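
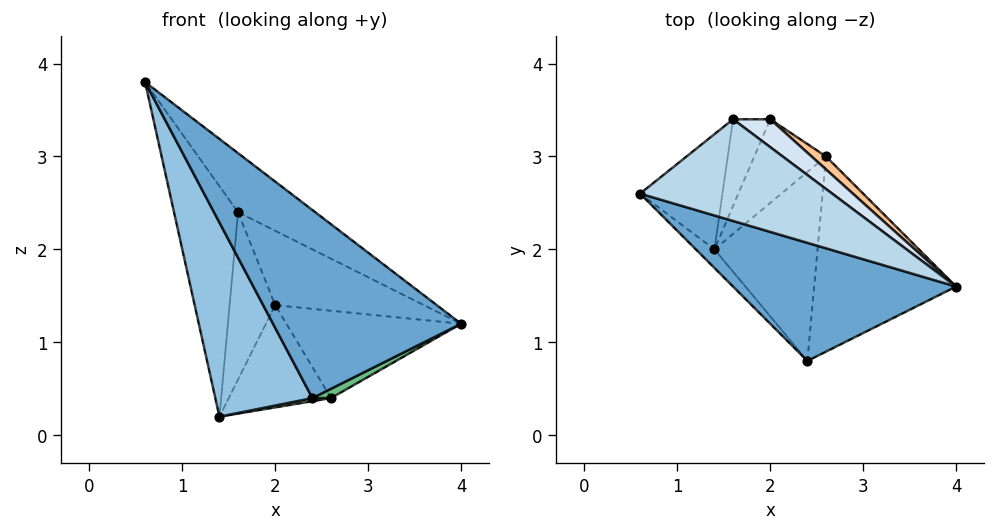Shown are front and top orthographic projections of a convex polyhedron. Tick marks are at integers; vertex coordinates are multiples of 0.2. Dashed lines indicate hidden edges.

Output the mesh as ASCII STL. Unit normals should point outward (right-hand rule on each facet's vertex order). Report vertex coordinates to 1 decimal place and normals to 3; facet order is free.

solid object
 facet normal 0.156 -0.837 0.525
  outer loop
   vertex 2.4 0.8 0.4
   vertex 4.0 1.6 1.2
   vertex 0.6 2.6 3.8
  endloop
 endfacet
 facet normal -0.762 -0.645 -0.062
  outer loop
   vertex 1.4 2.0 0.2
   vertex 2.4 0.8 0.4
   vertex 0.6 2.6 3.8
  endloop
 endfacet
 facet normal 0.629 0.390 0.672
  outer loop
   vertex 1.6 3.4 2.4
   vertex 0.6 2.6 3.8
   vertex 4.0 1.6 1.2
  endloop
 endfacet
 facet normal 0.660 0.704 0.264
  outer loop
   vertex 1.6 3.4 2.4
   vertex 4.0 1.6 1.2
   vertex 2.0 3.4 1.4
  endloop
 endfacet
 facet normal -0.802 0.535 -0.267
  outer loop
   vertex 1.6 3.4 2.4
   vertex 1.4 2.0 0.2
   vertex 0.6 2.6 3.8
  endloop
 endfacet
 facet normal -0.755 0.582 -0.302
  outer loop
   vertex 1.6 3.4 2.4
   vertex 2.0 3.4 1.4
   vertex 1.4 2.0 0.2
  endloop
 endfacet
 facet normal 0.671 0.733 0.109
  outer loop
   vertex 2.6 3.0 0.4
   vertex 2.0 3.4 1.4
   vertex 4.0 1.6 1.2
  endloop
 endfacet
 facet normal -0.475 0.681 -0.557
  outer loop
   vertex 2.6 3.0 0.4
   vertex 1.4 2.0 0.2
   vertex 2.0 3.4 1.4
  endloop
 endfacet
 facet normal 0.464 -0.042 -0.885
  outer loop
   vertex 2.6 3.0 0.4
   vertex 4.0 1.6 1.2
   vertex 2.4 0.8 0.4
  endloop
 endfacet
 facet normal 0.177 -0.016 -0.984
  outer loop
   vertex 2.6 3.0 0.4
   vertex 2.4 0.8 0.4
   vertex 1.4 2.0 0.2
  endloop
 endfacet
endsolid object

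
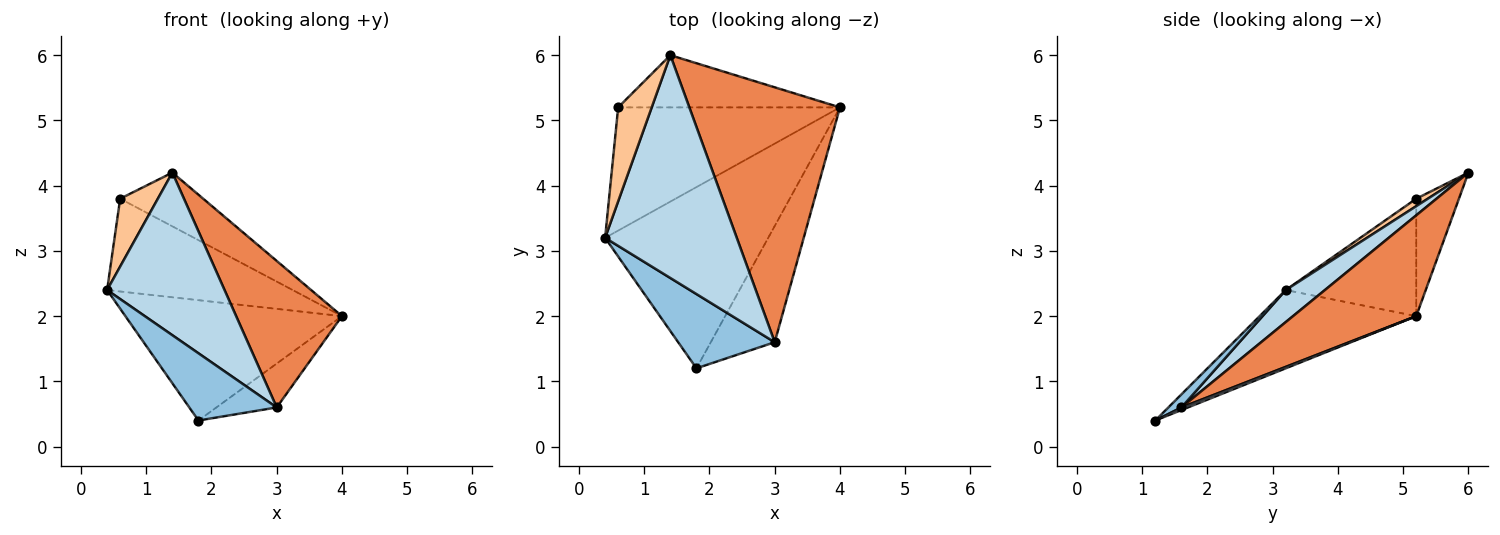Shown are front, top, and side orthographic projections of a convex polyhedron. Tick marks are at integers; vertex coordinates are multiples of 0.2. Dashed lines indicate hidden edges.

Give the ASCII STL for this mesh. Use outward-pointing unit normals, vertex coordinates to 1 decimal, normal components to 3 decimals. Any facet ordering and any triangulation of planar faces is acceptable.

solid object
 facet normal -0.371 0.514 -0.774
  outer loop
   vertex 1.8 1.2 0.4
   vertex 0.4 3.2 2.4
   vertex 4.0 5.2 2.0
  endloop
 endfacet
 facet normal 0.100 -0.668 0.738
  outer loop
   vertex 3.0 1.6 0.6
   vertex 0.4 3.2 2.4
   vertex 1.8 1.2 0.4
  endloop
 endfacet
 facet normal 0.193 -0.578 0.793
  outer loop
   vertex 3.0 1.6 0.6
   vertex 1.4 6.0 4.2
   vertex 0.4 3.2 2.4
  endloop
 endfacet
 facet normal 0.038 0.353 -0.935
  outer loop
   vertex 3.0 1.6 0.6
   vertex 1.8 1.2 0.4
   vertex 4.0 5.2 2.0
  endloop
 endfacet
 facet normal 0.502 -0.431 0.750
  outer loop
   vertex 3.0 1.6 0.6
   vertex 4.0 5.2 2.0
   vertex 1.4 6.0 4.2
  endloop
 endfacet
 facet normal -0.390 0.554 -0.736
  outer loop
   vertex 0.6 5.2 3.8
   vertex 4.0 5.2 2.0
   vertex 0.4 3.2 2.4
  endloop
 endfacet
 facet normal 0.177 -0.576 0.798
  outer loop
   vertex 0.6 5.2 3.8
   vertex 0.4 3.2 2.4
   vertex 1.4 6.0 4.2
  endloop
 endfacet
 facet normal -0.346 0.673 -0.654
  outer loop
   vertex 0.6 5.2 3.8
   vertex 1.4 6.0 4.2
   vertex 4.0 5.2 2.0
  endloop
 endfacet
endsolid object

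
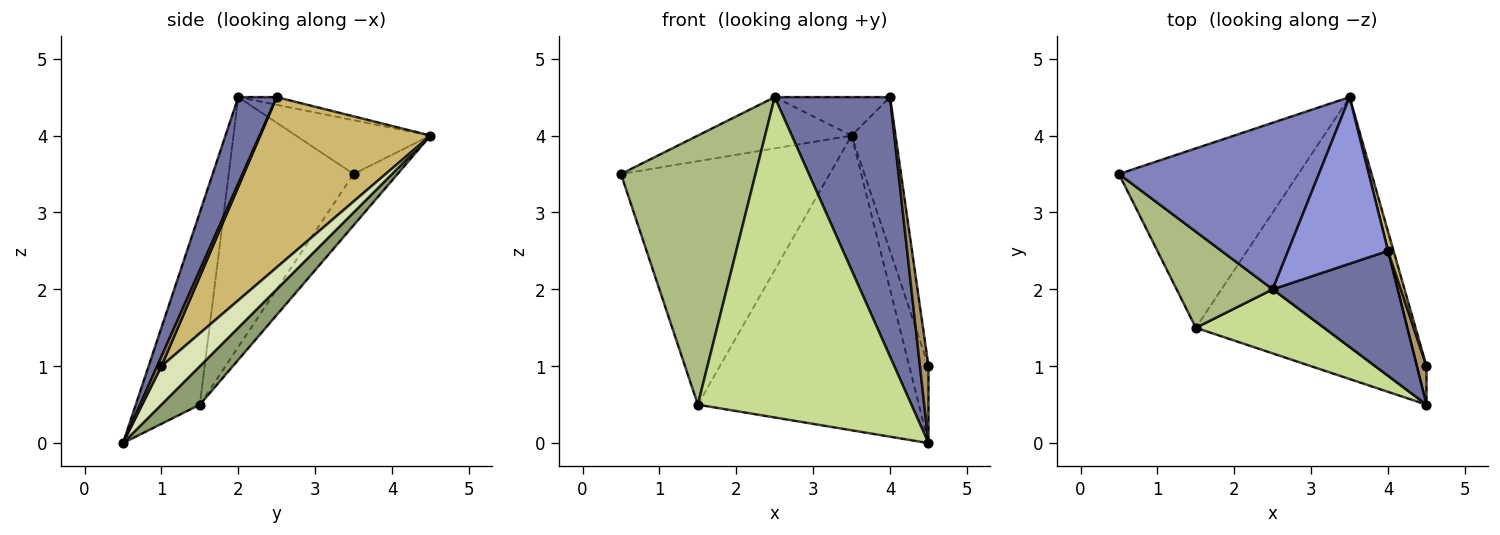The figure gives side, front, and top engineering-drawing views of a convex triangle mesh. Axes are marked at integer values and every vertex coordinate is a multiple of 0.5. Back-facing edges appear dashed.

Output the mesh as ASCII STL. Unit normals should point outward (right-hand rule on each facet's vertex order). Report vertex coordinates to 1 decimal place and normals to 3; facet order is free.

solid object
 facet normal 0.288 -0.863 0.415
  outer loop
   vertex 2.5 2.0 4.5
   vertex 4.5 0.5 0.0
   vertex 4.0 2.5 4.5
  endloop
 endfacet
 facet normal -0.249 0.285 0.926
  outer loop
   vertex 2.5 2.0 4.5
   vertex 3.5 4.5 4.0
   vertex 0.5 3.5 3.5
  endloop
 endfacet
 facet normal -0.075 0.224 0.972
  outer loop
   vertex 2.5 2.0 4.5
   vertex 4.0 2.5 4.5
   vertex 3.5 4.5 4.0
  endloop
 endfacet
 facet normal -0.167 0.794 -0.585
  outer loop
   vertex 1.5 1.5 0.5
   vertex 0.5 3.5 3.5
   vertex 3.5 4.5 4.0
  endloop
 endfacet
 facet normal 0.125 0.717 -0.686
  outer loop
   vertex 1.5 1.5 0.5
   vertex 3.5 4.5 4.0
   vertex 4.5 0.5 0.0
  endloop
 endfacet
 facet normal -0.658 -0.709 0.253
  outer loop
   vertex 1.5 1.5 0.5
   vertex 2.5 2.0 4.5
   vertex 0.5 3.5 3.5
  endloop
 endfacet
 facet normal -0.282 -0.941 0.188
  outer loop
   vertex 1.5 1.5 0.5
   vertex 4.5 0.5 0.0
   vertex 2.5 2.0 4.5
  endloop
 endfacet
 facet normal 0.873 0.436 -0.218
  outer loop
   vertex 4.5 1.0 1.0
   vertex 4.5 0.5 0.0
   vertex 3.5 4.5 4.0
  endloop
 endfacet
 facet normal 0.408 -0.816 0.408
  outer loop
   vertex 4.5 1.0 1.0
   vertex 4.0 2.5 4.5
   vertex 4.5 0.5 0.0
  endloop
 endfacet
 facet normal 0.968 0.250 0.031
  outer loop
   vertex 4.5 1.0 1.0
   vertex 3.5 4.5 4.0
   vertex 4.0 2.5 4.5
  endloop
 endfacet
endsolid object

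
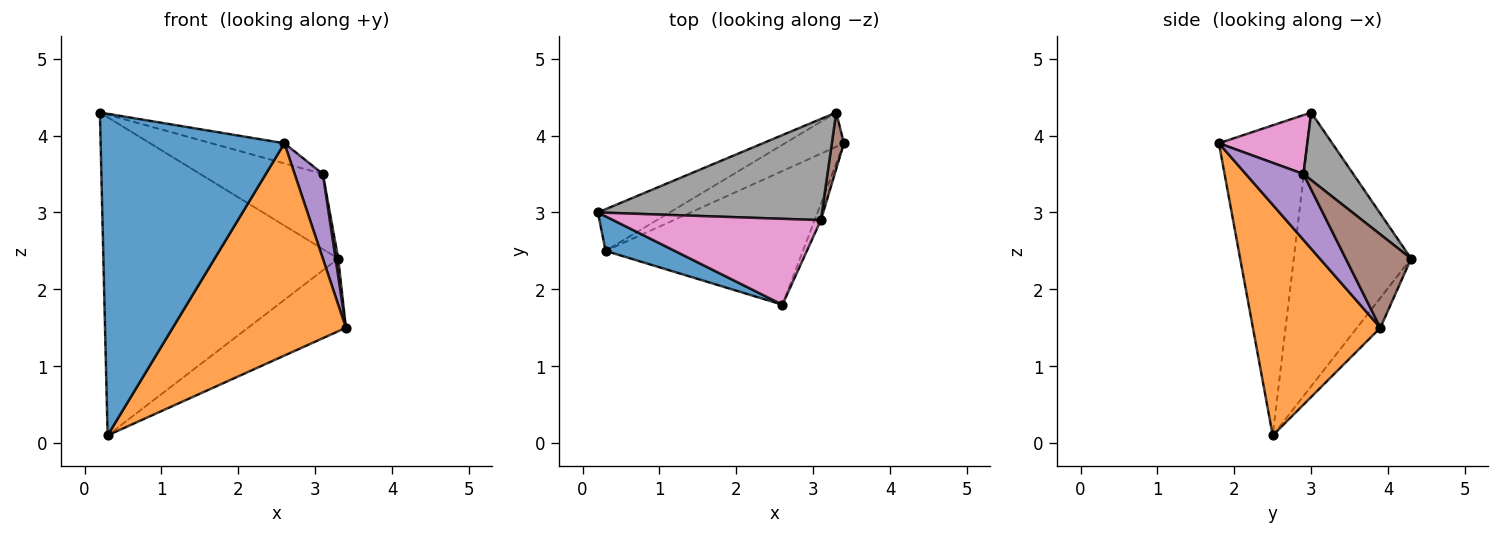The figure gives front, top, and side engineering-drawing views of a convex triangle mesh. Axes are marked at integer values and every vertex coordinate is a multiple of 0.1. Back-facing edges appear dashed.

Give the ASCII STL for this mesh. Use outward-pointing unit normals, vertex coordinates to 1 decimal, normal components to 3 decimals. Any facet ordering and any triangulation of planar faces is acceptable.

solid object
 facet normal -0.432 -0.897 0.096
  outer loop
   vertex 0.3 2.5 0.1
   vertex 2.6 1.8 3.9
   vertex 0.2 3.0 4.3
  endloop
 endfacet
 facet normal 0.529 -0.718 -0.452
  outer loop
   vertex 0.3 2.5 0.1
   vertex 3.4 3.9 1.5
   vertex 2.6 1.8 3.9
  endloop
 endfacet
 facet normal -0.444 0.888 -0.116
  outer loop
   vertex 3.3 4.3 2.4
   vertex 0.3 2.5 0.1
   vertex 0.2 3.0 4.3
  endloop
 endfacet
 facet normal -0.211 0.884 -0.416
  outer loop
   vertex 3.3 4.3 2.4
   vertex 3.4 3.9 1.5
   vertex 0.3 2.5 0.1
  endloop
 endfacet
 facet normal 0.895 -0.438 -0.085
  outer loop
   vertex 3.1 2.9 3.5
   vertex 2.6 1.8 3.9
   vertex 3.4 3.9 1.5
  endloop
 endfacet
 facet normal 0.991 -0.041 0.128
  outer loop
   vertex 3.1 2.9 3.5
   vertex 3.4 3.9 1.5
   vertex 3.3 4.3 2.4
  endloop
 endfacet
 facet normal 0.266 0.220 0.938
  outer loop
   vertex 3.1 2.9 3.5
   vertex 0.2 3.0 4.3
   vertex 2.6 1.8 3.9
  endloop
 endfacet
 facet normal 0.235 0.579 0.780
  outer loop
   vertex 3.1 2.9 3.5
   vertex 3.3 4.3 2.4
   vertex 0.2 3.0 4.3
  endloop
 endfacet
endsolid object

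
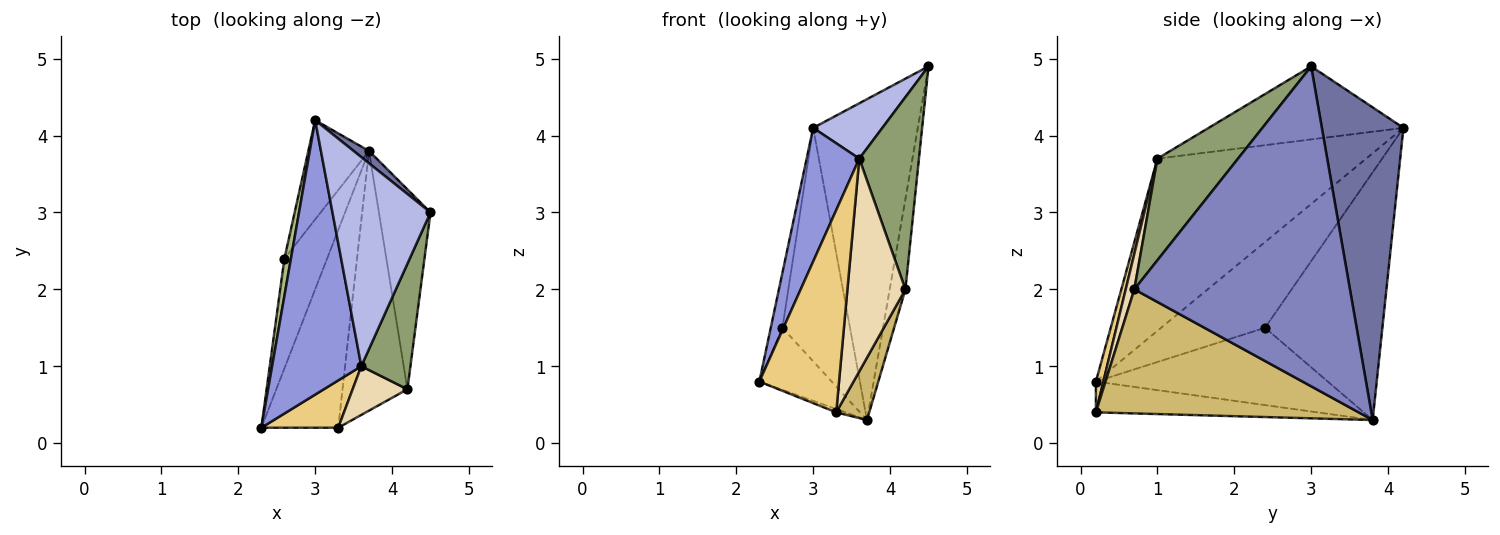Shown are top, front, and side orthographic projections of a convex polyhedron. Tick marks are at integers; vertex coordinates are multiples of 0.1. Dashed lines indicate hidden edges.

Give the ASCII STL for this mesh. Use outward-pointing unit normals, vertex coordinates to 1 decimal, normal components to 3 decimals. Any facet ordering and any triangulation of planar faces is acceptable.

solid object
 facet normal 0.615 0.788 0.030
  outer loop
   vertex 3.7 3.8 0.3
   vertex 3.0 4.2 4.1
   vertex 4.5 3.0 4.9
  endloop
 endfacet
 facet normal 0.985 0.072 -0.159
  outer loop
   vertex 4.2 0.7 2.0
   vertex 3.7 3.8 0.3
   vertex 4.5 3.0 4.9
  endloop
 endfacet
 facet normal -0.867 -0.219 0.449
  outer loop
   vertex 3.6 1.0 3.7
   vertex 3.0 4.2 4.1
   vertex 2.3 0.2 0.8
  endloop
 endfacet
 facet normal -0.584 -0.208 0.784
  outer loop
   vertex 3.6 1.0 3.7
   vertex 4.5 3.0 4.9
   vertex 3.0 4.2 4.1
  endloop
 endfacet
 facet normal 0.749 -0.555 0.362
  outer loop
   vertex 3.6 1.0 3.7
   vertex 4.2 0.7 2.0
   vertex 4.5 3.0 4.9
  endloop
 endfacet
 facet normal -0.991 0.111 0.076
  outer loop
   vertex 2.6 2.4 1.5
   vertex 2.3 0.2 0.8
   vertex 3.0 4.2 4.1
  endloop
 endfacet
 facet normal -0.844 0.264 -0.466
  outer loop
   vertex 2.6 2.4 1.5
   vertex 3.7 3.8 0.3
   vertex 2.3 0.2 0.8
  endloop
 endfacet
 facet normal -0.848 0.488 -0.208
  outer loop
   vertex 2.6 2.4 1.5
   vertex 3.0 4.2 4.1
   vertex 3.7 3.8 0.3
  endloop
 endfacet
 facet normal -0.371 0.015 -0.928
  outer loop
   vertex 3.3 0.2 0.4
   vertex 2.3 0.2 0.8
   vertex 3.7 3.8 0.3
  endloop
 endfacet
 facet normal 0.881 -0.111 -0.461
  outer loop
   vertex 3.3 0.2 0.4
   vertex 3.7 3.8 0.3
   vertex 4.2 0.7 2.0
  endloop
 endfacet
 facet normal 0.091 -0.970 0.227
  outer loop
   vertex 3.3 0.2 0.4
   vertex 3.6 1.0 3.7
   vertex 2.3 0.2 0.8
  endloop
 endfacet
 facet normal 0.143 -0.965 0.221
  outer loop
   vertex 3.3 0.2 0.4
   vertex 4.2 0.7 2.0
   vertex 3.6 1.0 3.7
  endloop
 endfacet
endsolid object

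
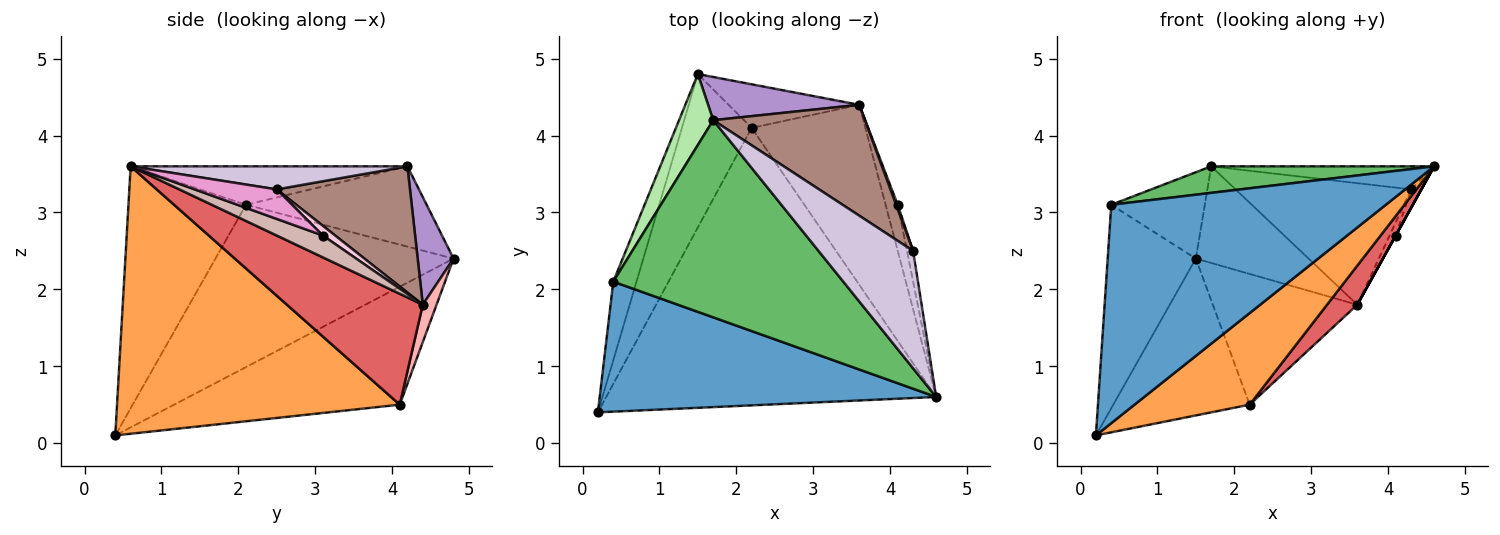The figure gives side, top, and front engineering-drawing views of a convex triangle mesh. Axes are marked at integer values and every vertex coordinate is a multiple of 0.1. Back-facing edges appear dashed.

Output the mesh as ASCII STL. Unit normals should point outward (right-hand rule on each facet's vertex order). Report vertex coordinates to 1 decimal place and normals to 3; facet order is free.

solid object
 facet normal -0.345 -0.806 0.480
  outer loop
   vertex 0.4 2.1 3.1
   vertex 0.2 0.4 0.1
   vertex 4.6 0.6 3.6
  endloop
 endfacet
 facet normal -0.929 0.344 -0.133
  outer loop
   vertex 0.4 2.1 3.1
   vertex 1.5 4.8 2.4
   vertex 0.2 0.4 0.1
  endloop
 endfacet
 facet normal 0.610 -0.248 -0.753
  outer loop
   vertex 2.2 4.1 0.5
   vertex 4.6 0.6 3.6
   vertex 0.2 0.4 0.1
  endloop
 endfacet
 facet normal -0.764 0.462 -0.451
  outer loop
   vertex 2.2 4.1 0.5
   vertex 0.2 0.4 0.1
   vertex 1.5 4.8 2.4
  endloop
 endfacet
 facet normal -0.163 -0.132 0.978
  outer loop
   vertex 1.7 4.2 3.6
   vertex 0.4 2.1 3.1
   vertex 4.6 0.6 3.6
  endloop
 endfacet
 facet normal -0.831 0.430 0.353
  outer loop
   vertex 1.7 4.2 3.6
   vertex 1.5 4.8 2.4
   vertex 0.4 2.1 3.1
  endloop
 endfacet
 facet normal 0.690 -0.154 -0.707
  outer loop
   vertex 3.6 4.4 1.8
   vertex 4.6 0.6 3.6
   vertex 2.2 4.1 0.5
  endloop
 endfacet
 facet normal 0.090 0.945 -0.315
  outer loop
   vertex 3.6 4.4 1.8
   vertex 2.2 4.1 0.5
   vertex 1.5 4.8 2.4
  endloop
 endfacet
 facet normal 0.279 0.877 0.392
  outer loop
   vertex 3.6 4.4 1.8
   vertex 1.5 4.8 2.4
   vertex 1.7 4.2 3.6
  endloop
 endfacet
 facet normal 0.233 0.187 0.954
  outer loop
   vertex 4.3 2.5 3.3
   vertex 1.7 4.2 3.6
   vertex 4.6 0.6 3.6
  endloop
 endfacet
 facet normal 0.489 0.644 0.588
  outer loop
   vertex 4.3 2.5 3.3
   vertex 3.6 4.4 1.8
   vertex 1.7 4.2 3.6
  endloop
 endfacet
 facet normal 0.874 0.000 -0.486
  outer loop
   vertex 4.1 3.1 2.7
   vertex 4.6 0.6 3.6
   vertex 3.6 4.4 1.8
  endloop
 endfacet
 facet normal 0.972 0.121 -0.202
  outer loop
   vertex 4.1 3.1 2.7
   vertex 4.3 2.5 3.3
   vertex 4.6 0.6 3.6
  endloop
 endfacet
 facet normal 0.885 0.442 0.147
  outer loop
   vertex 4.1 3.1 2.7
   vertex 3.6 4.4 1.8
   vertex 4.3 2.5 3.3
  endloop
 endfacet
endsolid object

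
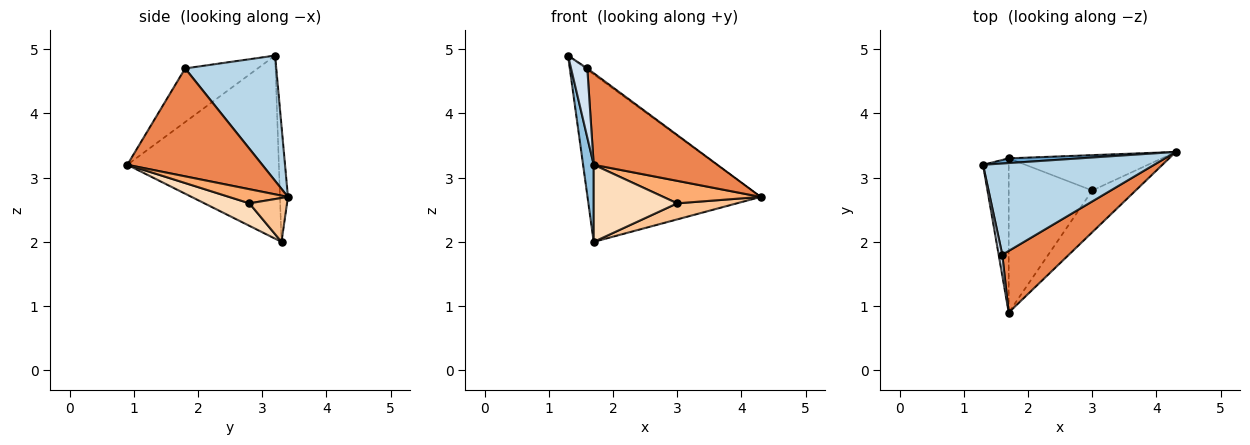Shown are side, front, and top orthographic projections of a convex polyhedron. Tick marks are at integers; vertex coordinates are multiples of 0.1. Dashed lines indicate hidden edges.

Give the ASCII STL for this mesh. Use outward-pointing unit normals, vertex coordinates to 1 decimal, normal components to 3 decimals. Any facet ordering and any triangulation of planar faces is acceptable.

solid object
 facet normal -0.046 0.999 0.028
  outer loop
   vertex 1.7 3.3 2.0
   vertex 1.3 3.2 4.9
   vertex 4.3 3.4 2.7
  endloop
 endfacet
 facet normal -0.988 -0.069 -0.139
  outer loop
   vertex 1.7 3.3 2.0
   vertex 1.7 0.9 3.2
   vertex 1.3 3.2 4.9
  endloop
 endfacet
 facet normal 0.591 0.011 0.807
  outer loop
   vertex 1.6 1.8 4.7
   vertex 4.3 3.4 2.7
   vertex 1.3 3.2 4.9
  endloop
 endfacet
 facet normal -0.974 -0.218 0.066
  outer loop
   vertex 1.6 1.8 4.7
   vertex 1.3 3.2 4.9
   vertex 1.7 0.9 3.2
  endloop
 endfacet
 facet normal 0.671 -0.615 0.414
  outer loop
   vertex 1.6 1.8 4.7
   vertex 1.7 0.9 3.2
   vertex 4.3 3.4 2.7
  endloop
 endfacet
 facet normal 0.275 -0.456 -0.846
  outer loop
   vertex 3.0 2.8 2.6
   vertex 4.3 3.4 2.7
   vertex 1.7 0.9 3.2
  endloop
 endfacet
 facet normal 0.253 -0.400 -0.881
  outer loop
   vertex 3.0 2.8 2.6
   vertex 1.7 3.3 2.0
   vertex 4.3 3.4 2.7
  endloop
 endfacet
 facet normal 0.234 -0.435 -0.870
  outer loop
   vertex 3.0 2.8 2.6
   vertex 1.7 0.9 3.2
   vertex 1.7 3.3 2.0
  endloop
 endfacet
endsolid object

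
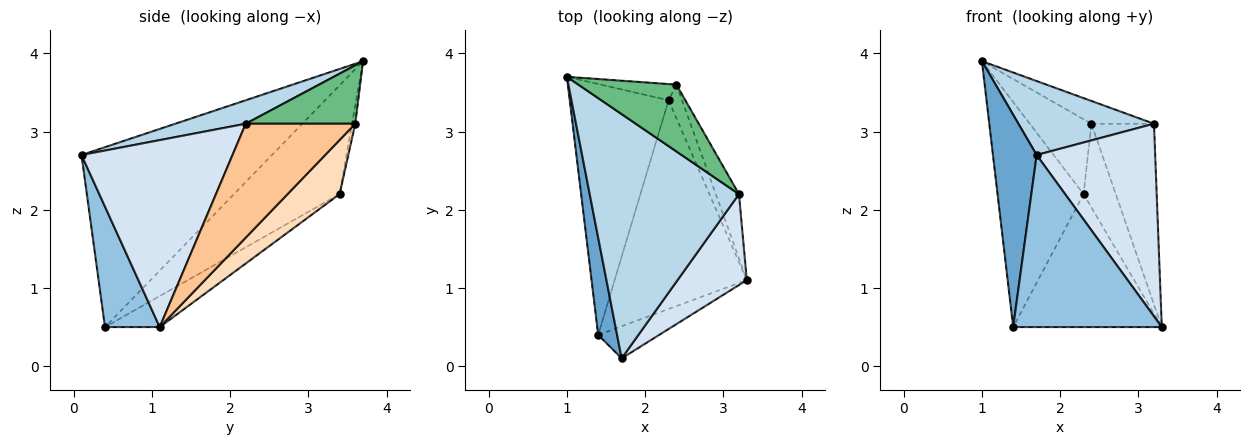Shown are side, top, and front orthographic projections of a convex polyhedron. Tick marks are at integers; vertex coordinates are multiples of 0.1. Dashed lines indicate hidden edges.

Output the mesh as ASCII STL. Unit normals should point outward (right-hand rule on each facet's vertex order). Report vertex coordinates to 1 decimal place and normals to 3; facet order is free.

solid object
 facet normal -0.970 -0.222 0.102
  outer loop
   vertex 1.7 0.1 2.7
   vertex 1.0 3.7 3.9
   vertex 1.4 0.4 0.5
  endloop
 endfacet
 facet normal 0.341 -0.924 -0.172
  outer loop
   vertex 1.7 0.1 2.7
   vertex 1.4 0.4 0.5
   vertex 3.3 1.1 0.5
  endloop
 endfacet
 facet normal 0.149 -0.287 0.946
  outer loop
   vertex 3.2 2.2 3.1
   vertex 1.0 3.7 3.9
   vertex 1.7 0.1 2.7
  endloop
 endfacet
 facet normal 0.755 -0.593 0.280
  outer loop
   vertex 3.2 2.2 3.1
   vertex 1.7 0.1 2.7
   vertex 3.3 1.1 0.5
  endloop
 endfacet
 facet normal -0.634 0.516 -0.576
  outer loop
   vertex 2.3 3.4 2.2
   vertex 1.4 0.4 0.5
   vertex 1.0 3.7 3.9
  endloop
 endfacet
 facet normal -0.194 0.527 -0.827
  outer loop
   vertex 2.3 3.4 2.2
   vertex 3.3 1.1 0.5
   vertex 1.4 0.4 0.5
  endloop
 endfacet
 facet normal 0.855 0.489 -0.174
  outer loop
   vertex 2.4 3.6 3.1
   vertex 3.2 2.2 3.1
   vertex 3.3 1.1 0.5
  endloop
 endfacet
 facet normal 0.832 0.515 -0.207
  outer loop
   vertex 2.4 3.6 3.1
   vertex 3.3 1.1 0.5
   vertex 2.3 3.4 2.2
  endloop
 endfacet
 facet normal 0.491 0.281 0.825
  outer loop
   vertex 2.4 3.6 3.1
   vertex 1.0 3.7 3.9
   vertex 3.2 2.2 3.1
  endloop
 endfacet
 facet normal -0.051 0.976 -0.211
  outer loop
   vertex 2.4 3.6 3.1
   vertex 2.3 3.4 2.2
   vertex 1.0 3.7 3.9
  endloop
 endfacet
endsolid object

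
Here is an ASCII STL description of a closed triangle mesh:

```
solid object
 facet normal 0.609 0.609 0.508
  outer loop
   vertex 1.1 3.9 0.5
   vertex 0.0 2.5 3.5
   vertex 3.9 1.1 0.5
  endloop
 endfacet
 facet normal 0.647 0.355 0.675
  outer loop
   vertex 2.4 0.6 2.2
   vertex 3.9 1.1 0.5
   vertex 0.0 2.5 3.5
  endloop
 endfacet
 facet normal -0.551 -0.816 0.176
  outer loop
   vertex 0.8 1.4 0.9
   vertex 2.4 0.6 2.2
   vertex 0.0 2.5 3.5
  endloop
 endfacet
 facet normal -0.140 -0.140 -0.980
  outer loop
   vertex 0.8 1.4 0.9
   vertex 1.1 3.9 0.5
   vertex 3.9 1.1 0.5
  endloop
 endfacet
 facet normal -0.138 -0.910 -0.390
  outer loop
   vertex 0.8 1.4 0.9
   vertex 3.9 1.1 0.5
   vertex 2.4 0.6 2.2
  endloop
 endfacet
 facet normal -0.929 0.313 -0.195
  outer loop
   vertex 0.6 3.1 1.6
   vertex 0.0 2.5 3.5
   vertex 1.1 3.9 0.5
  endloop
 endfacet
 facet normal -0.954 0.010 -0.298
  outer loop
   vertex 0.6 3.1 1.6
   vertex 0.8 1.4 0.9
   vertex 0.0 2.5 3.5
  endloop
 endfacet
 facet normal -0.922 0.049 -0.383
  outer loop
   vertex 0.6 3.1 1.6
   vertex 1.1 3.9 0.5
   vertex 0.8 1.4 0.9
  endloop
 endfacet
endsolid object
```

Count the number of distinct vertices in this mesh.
6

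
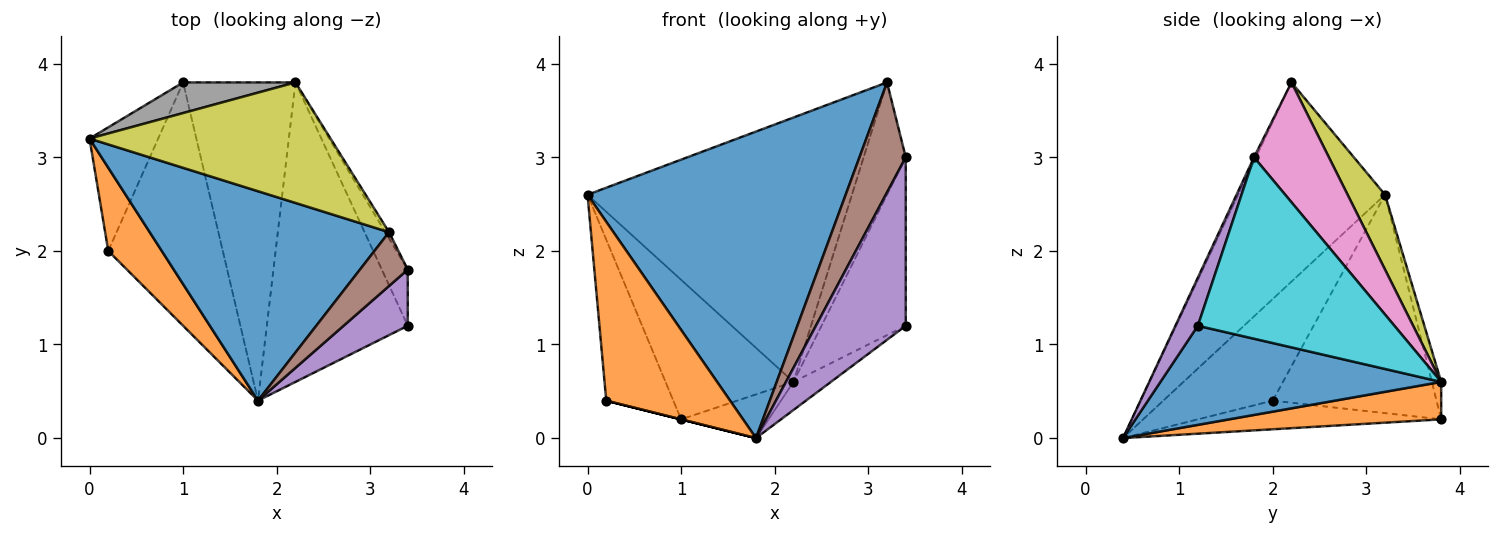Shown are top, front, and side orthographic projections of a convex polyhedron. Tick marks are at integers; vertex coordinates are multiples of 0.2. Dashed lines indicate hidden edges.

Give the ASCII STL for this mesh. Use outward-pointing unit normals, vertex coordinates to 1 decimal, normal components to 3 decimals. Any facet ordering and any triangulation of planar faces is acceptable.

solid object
 facet normal -0.425 -0.747 0.511
  outer loop
   vertex 3.2 2.2 3.8
   vertex 0.0 3.2 2.6
   vertex 1.8 0.4 0.0
  endloop
 endfacet
 facet normal -0.625 -0.708 0.329
  outer loop
   vertex 0.2 2.0 0.4
   vertex 1.8 0.4 0.0
   vertex 0.0 3.2 2.6
  endloop
 endfacet
 facet normal -0.889 0.364 -0.279
  outer loop
   vertex 0.2 2.0 0.4
   vertex 0.0 3.2 2.6
   vertex 1.0 3.8 0.2
  endloop
 endfacet
 facet normal -0.243 0.000 -0.970
  outer loop
   vertex 0.2 2.0 0.4
   vertex 1.0 3.8 0.2
   vertex 1.8 0.4 0.0
  endloop
 endfacet
 facet normal 0.231 -0.923 0.308
  outer loop
   vertex 3.4 1.8 3.0
   vertex 1.8 0.4 0.0
   vertex 3.4 1.2 1.2
  endloop
 endfacet
 facet normal -0.038 -0.898 0.439
  outer loop
   vertex 3.4 1.8 3.0
   vertex 3.2 2.2 3.8
   vertex 1.8 0.4 0.0
  endloop
 endfacet
 facet normal 0.871 0.490 -0.027
  outer loop
   vertex 2.2 3.8 0.6
   vertex 3.2 2.2 3.8
   vertex 3.4 1.8 3.0
  endloop
 endfacet
 facet normal -0.071 0.974 0.214
  outer loop
   vertex 2.2 3.8 0.6
   vertex 1.0 3.8 0.2
   vertex 0.0 3.2 2.6
  endloop
 endfacet
 facet normal 0.128 0.902 0.411
  outer loop
   vertex 2.2 3.8 0.6
   vertex 0.0 3.2 2.6
   vertex 3.2 2.2 3.8
  endloop
 endfacet
 facet normal 0.911 0.391 -0.130
  outer loop
   vertex 2.2 3.8 0.6
   vertex 3.4 1.8 3.0
   vertex 3.4 1.2 1.2
  endloop
 endfacet
 facet normal 0.573 0.076 -0.816
  outer loop
   vertex 2.2 3.8 0.6
   vertex 3.4 1.2 1.2
   vertex 1.8 0.4 0.0
  endloop
 endfacet
 facet normal 0.314 0.129 -0.941
  outer loop
   vertex 2.2 3.8 0.6
   vertex 1.8 0.4 0.0
   vertex 1.0 3.8 0.2
  endloop
 endfacet
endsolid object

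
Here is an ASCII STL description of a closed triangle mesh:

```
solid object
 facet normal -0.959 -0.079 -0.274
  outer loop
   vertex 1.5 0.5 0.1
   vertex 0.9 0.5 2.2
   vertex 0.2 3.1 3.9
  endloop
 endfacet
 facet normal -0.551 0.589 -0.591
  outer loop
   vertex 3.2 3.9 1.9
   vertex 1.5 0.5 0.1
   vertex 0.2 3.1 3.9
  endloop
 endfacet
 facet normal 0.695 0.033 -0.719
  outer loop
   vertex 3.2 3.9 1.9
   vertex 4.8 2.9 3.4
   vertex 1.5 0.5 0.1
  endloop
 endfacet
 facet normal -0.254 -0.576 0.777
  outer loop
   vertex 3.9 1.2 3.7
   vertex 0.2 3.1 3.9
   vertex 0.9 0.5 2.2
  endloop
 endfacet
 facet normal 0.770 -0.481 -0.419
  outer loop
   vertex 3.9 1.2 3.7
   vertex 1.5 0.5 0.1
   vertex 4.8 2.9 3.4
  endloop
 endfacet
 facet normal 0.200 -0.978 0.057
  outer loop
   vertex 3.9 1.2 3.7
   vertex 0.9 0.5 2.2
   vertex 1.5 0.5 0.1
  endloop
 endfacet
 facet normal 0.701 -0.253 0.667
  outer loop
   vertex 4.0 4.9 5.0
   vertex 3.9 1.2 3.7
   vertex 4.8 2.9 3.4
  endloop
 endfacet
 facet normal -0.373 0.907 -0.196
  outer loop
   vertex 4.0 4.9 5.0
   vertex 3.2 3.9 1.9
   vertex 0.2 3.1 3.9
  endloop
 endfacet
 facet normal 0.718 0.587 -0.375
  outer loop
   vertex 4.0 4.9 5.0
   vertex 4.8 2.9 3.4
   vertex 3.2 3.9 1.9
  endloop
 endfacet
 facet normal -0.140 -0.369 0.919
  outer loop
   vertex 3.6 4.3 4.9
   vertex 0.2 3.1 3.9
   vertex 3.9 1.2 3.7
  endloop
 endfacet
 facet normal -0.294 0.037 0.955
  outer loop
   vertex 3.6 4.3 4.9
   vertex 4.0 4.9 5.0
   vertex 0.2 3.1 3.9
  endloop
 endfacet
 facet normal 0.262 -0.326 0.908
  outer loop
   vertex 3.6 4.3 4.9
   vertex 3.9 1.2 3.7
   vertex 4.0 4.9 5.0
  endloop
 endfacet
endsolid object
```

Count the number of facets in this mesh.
12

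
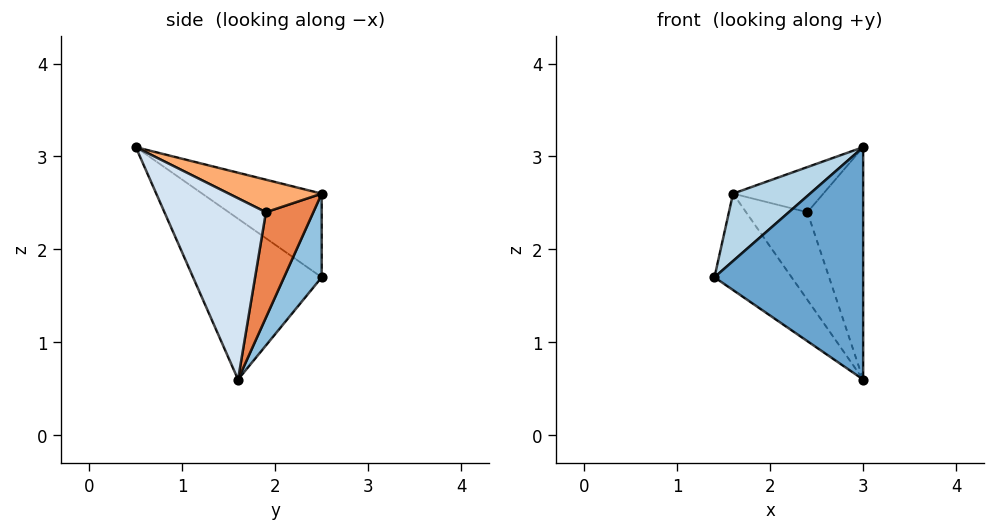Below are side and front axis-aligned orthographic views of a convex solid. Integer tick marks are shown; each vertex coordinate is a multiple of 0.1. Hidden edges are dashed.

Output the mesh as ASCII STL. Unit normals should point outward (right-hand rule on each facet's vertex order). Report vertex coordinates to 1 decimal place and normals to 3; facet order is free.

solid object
 facet normal -0.621 -0.718 -0.316
  outer loop
   vertex 3.0 0.5 3.1
   vertex 1.4 2.5 1.7
   vertex 3.0 1.6 0.6
  endloop
 endfacet
 facet normal 0.436 0.894 -0.097
  outer loop
   vertex 1.6 2.5 2.6
   vertex 3.0 1.6 0.6
   vertex 1.4 2.5 1.7
  endloop
 endfacet
 facet normal -0.826 -0.532 0.184
  outer loop
   vertex 1.6 2.5 2.6
   vertex 1.4 2.5 1.7
   vertex 3.0 0.5 3.1
  endloop
 endfacet
 facet normal 0.857 0.471 0.207
  outer loop
   vertex 2.4 1.9 2.4
   vertex 3.0 0.5 3.1
   vertex 3.0 1.6 0.6
  endloop
 endfacet
 facet normal 0.610 0.789 0.072
  outer loop
   vertex 2.4 1.9 2.4
   vertex 3.0 1.6 0.6
   vertex 1.6 2.5 2.6
  endloop
 endfacet
 facet normal 0.566 0.550 0.614
  outer loop
   vertex 2.4 1.9 2.4
   vertex 1.6 2.5 2.6
   vertex 3.0 0.5 3.1
  endloop
 endfacet
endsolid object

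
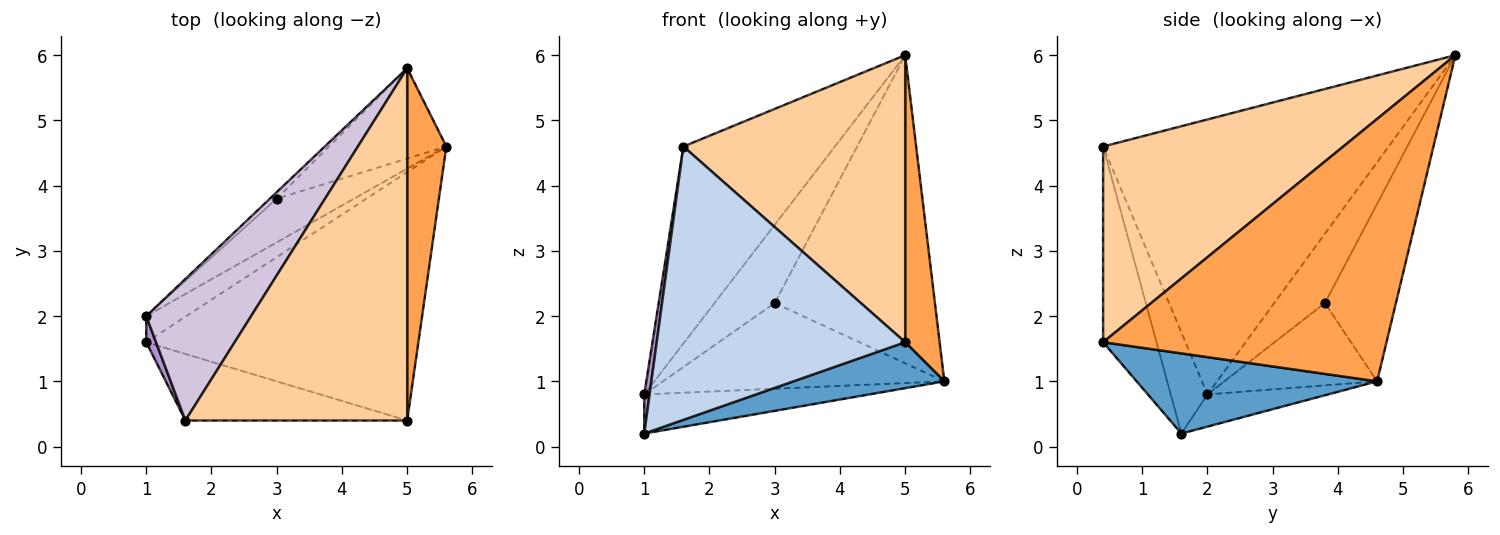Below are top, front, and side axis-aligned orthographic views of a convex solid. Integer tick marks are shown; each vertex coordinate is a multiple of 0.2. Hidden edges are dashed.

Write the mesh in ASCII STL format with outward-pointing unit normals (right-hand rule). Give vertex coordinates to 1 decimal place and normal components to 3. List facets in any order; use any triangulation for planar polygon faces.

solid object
 facet normal 0.278 -0.175 -0.945
  outer loop
   vertex 5.0 0.4 1.6
   vertex 1.0 1.6 0.2
   vertex 5.6 4.6 1.0
  endloop
 endfacet
 facet normal -0.204 -0.951 -0.232
  outer loop
   vertex 5.0 0.4 1.6
   vertex 1.6 0.4 4.6
   vertex 1.0 1.6 0.2
  endloop
 endfacet
 facet normal 0.982 -0.119 0.146
  outer loop
   vertex 5.0 0.4 1.6
   vertex 5.6 4.6 1.0
   vertex 5.0 5.8 6.0
  endloop
 endfacet
 facet normal 0.565 -0.521 0.640
  outer loop
   vertex 5.0 0.4 1.6
   vertex 5.0 5.8 6.0
   vertex 1.6 0.4 4.6
  endloop
 endfacet
 facet normal -0.391 0.883 -0.259
  outer loop
   vertex 3.0 3.8 2.2
   vertex 5.0 5.8 6.0
   vertex 5.6 4.6 1.0
  endloop
 endfacet
 facet normal -0.407 0.760 -0.507
  outer loop
   vertex 1.0 2.0 0.8
   vertex 5.6 4.6 1.0
   vertex 1.0 1.6 0.2
  endloop
 endfacet
 facet normal -0.435 0.802 -0.409
  outer loop
   vertex 1.0 2.0 0.8
   vertex 3.0 3.8 2.2
   vertex 5.6 4.6 1.0
  endloop
 endfacet
 facet normal -0.643 0.764 -0.064
  outer loop
   vertex 1.0 2.0 0.8
   vertex 5.0 5.8 6.0
   vertex 3.0 3.8 2.2
  endloop
 endfacet
 facet normal -0.985 -0.143 0.095
  outer loop
   vertex 1.0 2.0 0.8
   vertex 1.0 1.6 0.2
   vertex 1.6 0.4 4.6
  endloop
 endfacet
 facet normal -0.837 0.444 0.319
  outer loop
   vertex 1.0 2.0 0.8
   vertex 1.6 0.4 4.6
   vertex 5.0 5.8 6.0
  endloop
 endfacet
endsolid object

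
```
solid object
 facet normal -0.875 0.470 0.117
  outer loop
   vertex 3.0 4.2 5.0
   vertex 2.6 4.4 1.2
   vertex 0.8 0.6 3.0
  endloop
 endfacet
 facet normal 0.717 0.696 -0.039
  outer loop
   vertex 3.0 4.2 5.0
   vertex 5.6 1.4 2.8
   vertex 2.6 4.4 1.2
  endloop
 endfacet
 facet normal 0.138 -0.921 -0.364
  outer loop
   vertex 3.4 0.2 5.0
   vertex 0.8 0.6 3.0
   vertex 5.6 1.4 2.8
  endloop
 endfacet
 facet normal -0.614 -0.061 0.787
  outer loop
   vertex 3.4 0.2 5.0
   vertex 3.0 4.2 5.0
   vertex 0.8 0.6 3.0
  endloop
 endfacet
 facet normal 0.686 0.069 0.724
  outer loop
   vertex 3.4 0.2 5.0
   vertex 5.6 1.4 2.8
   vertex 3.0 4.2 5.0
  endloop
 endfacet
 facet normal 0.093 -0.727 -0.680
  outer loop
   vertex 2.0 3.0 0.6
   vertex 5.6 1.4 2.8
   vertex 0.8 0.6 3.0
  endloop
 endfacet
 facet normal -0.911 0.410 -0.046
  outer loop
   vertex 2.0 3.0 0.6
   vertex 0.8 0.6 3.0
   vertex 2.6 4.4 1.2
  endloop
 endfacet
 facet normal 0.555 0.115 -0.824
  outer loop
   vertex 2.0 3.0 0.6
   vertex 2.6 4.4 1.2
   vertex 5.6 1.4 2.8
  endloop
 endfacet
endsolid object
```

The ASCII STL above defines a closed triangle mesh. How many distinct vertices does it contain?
6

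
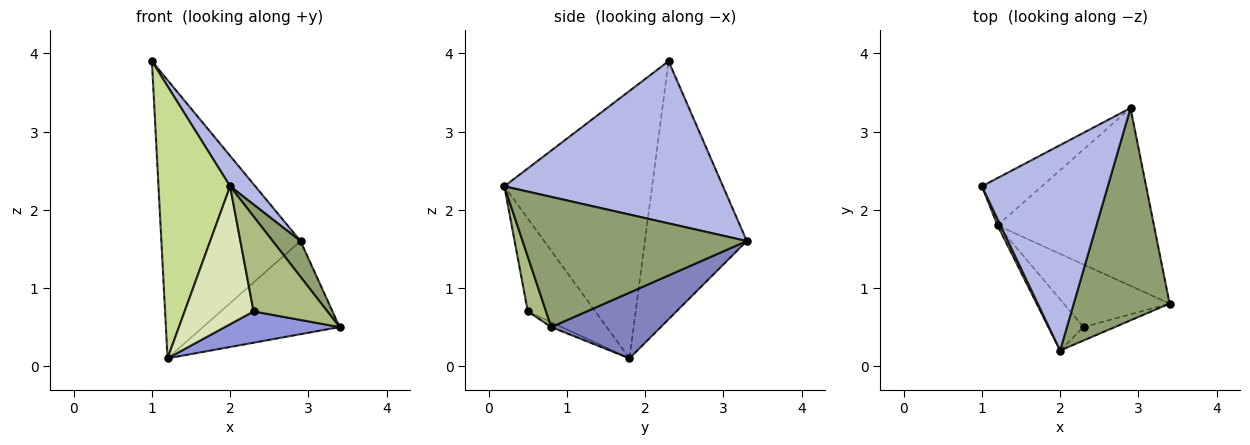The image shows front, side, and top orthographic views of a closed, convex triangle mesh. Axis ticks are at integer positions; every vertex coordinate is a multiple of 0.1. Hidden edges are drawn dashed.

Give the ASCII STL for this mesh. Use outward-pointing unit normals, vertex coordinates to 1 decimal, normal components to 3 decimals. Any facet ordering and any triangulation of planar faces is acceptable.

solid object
 facet normal -0.585 0.799 -0.136
  outer loop
   vertex 1.2 1.8 0.1
   vertex 1.0 2.3 3.9
   vertex 2.9 3.3 1.6
  endloop
 endfacet
 facet normal 0.349 0.435 -0.830
  outer loop
   vertex 1.2 1.8 0.1
   vertex 2.9 3.3 1.6
   vertex 3.4 0.8 0.5
  endloop
 endfacet
 facet normal -0.041 -0.447 -0.894
  outer loop
   vertex 2.3 0.5 0.7
   vertex 1.2 1.8 0.1
   vertex 3.4 0.8 0.5
  endloop
 endfacet
 facet normal 0.787 -0.091 0.611
  outer loop
   vertex 2.0 0.2 2.3
   vertex 2.9 3.3 1.6
   vertex 1.0 2.3 3.9
  endloop
 endfacet
 facet normal 0.801 -0.099 0.590
  outer loop
   vertex 2.0 0.2 2.3
   vertex 3.4 0.8 0.5
   vertex 2.9 3.3 1.6
  endloop
 endfacet
 facet normal 0.238 -0.962 -0.136
  outer loop
   vertex 2.0 0.2 2.3
   vertex 2.3 0.5 0.7
   vertex 3.4 0.8 0.5
  endloop
 endfacet
 facet normal -0.900 -0.436 0.010
  outer loop
   vertex 2.0 0.2 2.3
   vertex 1.0 2.3 3.9
   vertex 1.2 1.8 0.1
  endloop
 endfacet
 facet normal -0.676 -0.691 -0.256
  outer loop
   vertex 2.0 0.2 2.3
   vertex 1.2 1.8 0.1
   vertex 2.3 0.5 0.7
  endloop
 endfacet
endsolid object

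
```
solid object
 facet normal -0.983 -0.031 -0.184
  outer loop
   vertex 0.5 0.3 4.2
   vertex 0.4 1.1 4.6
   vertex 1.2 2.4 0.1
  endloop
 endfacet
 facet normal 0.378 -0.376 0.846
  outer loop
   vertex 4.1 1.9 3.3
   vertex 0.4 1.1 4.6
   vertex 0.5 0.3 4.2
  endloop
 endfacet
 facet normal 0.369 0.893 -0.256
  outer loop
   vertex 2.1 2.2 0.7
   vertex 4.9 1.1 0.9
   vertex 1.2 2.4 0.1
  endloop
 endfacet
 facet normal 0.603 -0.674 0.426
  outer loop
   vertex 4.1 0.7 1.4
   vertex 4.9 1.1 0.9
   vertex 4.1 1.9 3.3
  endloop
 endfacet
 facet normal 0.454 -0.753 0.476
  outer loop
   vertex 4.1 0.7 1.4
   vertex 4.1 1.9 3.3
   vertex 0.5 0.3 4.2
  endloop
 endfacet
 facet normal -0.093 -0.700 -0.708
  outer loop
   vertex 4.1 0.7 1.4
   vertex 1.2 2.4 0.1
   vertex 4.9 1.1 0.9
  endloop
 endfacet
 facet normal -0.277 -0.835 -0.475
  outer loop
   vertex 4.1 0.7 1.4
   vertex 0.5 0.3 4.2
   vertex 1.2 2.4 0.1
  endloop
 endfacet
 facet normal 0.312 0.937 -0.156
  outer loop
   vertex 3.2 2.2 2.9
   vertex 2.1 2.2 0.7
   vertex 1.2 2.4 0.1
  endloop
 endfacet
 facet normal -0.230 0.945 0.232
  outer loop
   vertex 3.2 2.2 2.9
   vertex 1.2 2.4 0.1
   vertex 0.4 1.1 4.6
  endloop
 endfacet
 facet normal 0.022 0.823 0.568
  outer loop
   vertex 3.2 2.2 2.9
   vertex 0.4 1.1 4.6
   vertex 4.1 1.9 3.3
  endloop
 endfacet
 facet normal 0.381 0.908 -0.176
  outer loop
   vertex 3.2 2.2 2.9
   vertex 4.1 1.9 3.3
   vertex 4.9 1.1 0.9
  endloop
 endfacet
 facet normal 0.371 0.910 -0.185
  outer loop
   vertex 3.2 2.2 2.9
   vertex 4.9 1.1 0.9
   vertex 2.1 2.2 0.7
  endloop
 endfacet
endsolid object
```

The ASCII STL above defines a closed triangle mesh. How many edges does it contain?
18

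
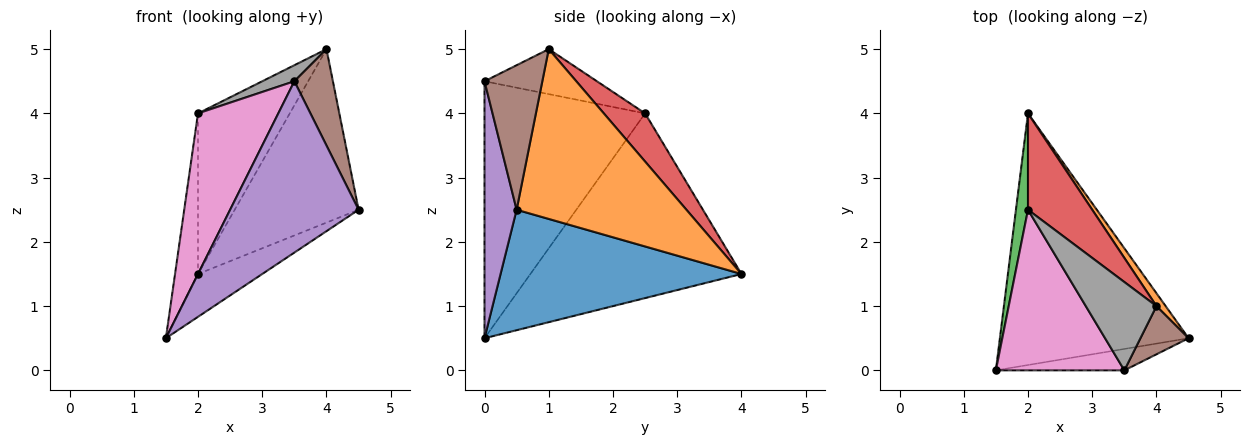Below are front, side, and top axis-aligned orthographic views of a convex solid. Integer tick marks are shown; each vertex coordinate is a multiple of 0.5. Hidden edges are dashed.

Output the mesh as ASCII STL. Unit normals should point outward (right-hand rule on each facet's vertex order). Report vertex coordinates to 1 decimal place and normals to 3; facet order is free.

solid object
 facet normal 0.533 0.142 -0.834
  outer loop
   vertex 2.0 4.0 1.5
   vertex 4.5 0.5 2.5
   vertex 1.5 0.0 0.5
  endloop
 endfacet
 facet normal 0.807 0.589 0.044
  outer loop
   vertex 4.0 1.0 5.0
   vertex 4.5 0.5 2.5
   vertex 2.0 4.0 1.5
  endloop
 endfacet
 facet normal -0.992 0.108 0.065
  outer loop
   vertex 2.0 2.5 4.0
   vertex 2.0 4.0 1.5
   vertex 1.5 0.0 0.5
  endloop
 endfacet
 facet normal 0.360 0.800 0.480
  outer loop
   vertex 2.0 2.5 4.0
   vertex 4.0 1.0 5.0
   vertex 2.0 4.0 1.5
  endloop
 endfacet
 facet normal 0.241 -0.963 -0.120
  outer loop
   vertex 3.5 0.0 4.5
   vertex 1.5 0.0 0.5
   vertex 4.5 0.5 2.5
  endloop
 endfacet
 facet normal 0.802 -0.535 0.267
  outer loop
   vertex 3.5 0.0 4.5
   vertex 4.5 0.5 2.5
   vertex 4.0 1.0 5.0
  endloop
 endfacet
 facet normal -0.816 -0.408 0.408
  outer loop
   vertex 3.5 0.0 4.5
   vertex 2.0 2.5 4.0
   vertex 1.5 0.0 0.5
  endloop
 endfacet
 facet normal -0.531 -0.152 0.834
  outer loop
   vertex 3.5 0.0 4.5
   vertex 4.0 1.0 5.0
   vertex 2.0 2.5 4.0
  endloop
 endfacet
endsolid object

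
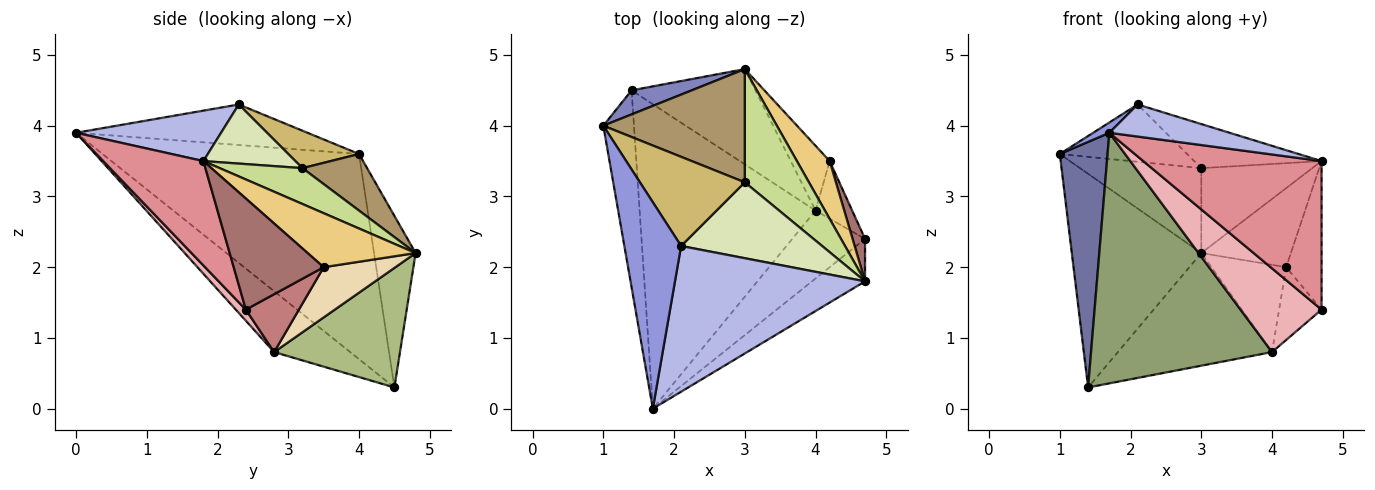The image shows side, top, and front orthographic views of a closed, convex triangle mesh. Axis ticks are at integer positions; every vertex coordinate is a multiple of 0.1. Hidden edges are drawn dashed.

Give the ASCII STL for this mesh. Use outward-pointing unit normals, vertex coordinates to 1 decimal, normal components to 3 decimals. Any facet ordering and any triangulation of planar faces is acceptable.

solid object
 facet normal -0.973 -0.181 -0.145
  outer loop
   vertex 1.4 4.5 0.3
   vertex 1.7 0.0 3.9
   vertex 1.0 4.0 3.6
  endloop
 endfacet
 facet normal -0.304 0.947 0.107
  outer loop
   vertex 3.0 4.8 2.2
   vertex 1.4 4.5 0.3
   vertex 1.0 4.0 3.6
  endloop
 endfacet
 facet normal -0.580 -0.041 0.813
  outer loop
   vertex 2.1 2.3 4.3
   vertex 1.0 4.0 3.6
   vertex 1.7 0.0 3.9
  endloop
 endfacet
 facet normal 0.251 -0.208 0.945
  outer loop
   vertex 2.1 2.3 4.3
   vertex 1.7 0.0 3.9
   vertex 4.7 1.8 3.5
  endloop
 endfacet
 facet normal -0.258 -0.614 -0.746
  outer loop
   vertex 4.0 2.8 0.8
   vertex 1.7 0.0 3.9
   vertex 1.4 4.5 0.3
  endloop
 endfacet
 facet normal 0.529 0.648 -0.548
  outer loop
   vertex 4.0 2.8 0.8
   vertex 1.4 4.5 0.3
   vertex 3.0 4.8 2.2
  endloop
 endfacet
 facet normal 0.408 0.548 0.730
  outer loop
   vertex 3.0 3.2 3.4
   vertex 4.7 1.8 3.5
   vertex 3.0 4.8 2.2
  endloop
 endfacet
 facet normal 0.341 0.472 0.813
  outer loop
   vertex 3.0 3.2 3.4
   vertex 2.1 2.3 4.3
   vertex 4.7 1.8 3.5
  endloop
 endfacet
 facet normal 0.305 0.571 0.762
  outer loop
   vertex 3.0 3.2 3.4
   vertex 3.0 4.8 2.2
   vertex 1.0 4.0 3.6
  endloop
 endfacet
 facet normal 0.288 0.518 0.806
  outer loop
   vertex 3.0 3.2 3.4
   vertex 1.0 4.0 3.6
   vertex 2.1 2.3 4.3
  endloop
 endfacet
 facet normal 0.697 0.579 0.423
  outer loop
   vertex 4.2 3.5 2.0
   vertex 3.0 4.8 2.2
   vertex 4.7 1.8 3.5
  endloop
 endfacet
 facet normal 0.610 0.636 -0.473
  outer loop
   vertex 4.2 3.5 2.0
   vertex 4.0 2.8 0.8
   vertex 3.0 4.8 2.2
  endloop
 endfacet
 facet normal 0.926 0.364 0.104
  outer loop
   vertex 4.7 2.4 1.4
   vertex 4.2 3.5 2.0
   vertex 4.7 1.8 3.5
  endloop
 endfacet
 facet normal 0.700 0.560 -0.443
  outer loop
   vertex 4.7 2.4 1.4
   vertex 4.0 2.8 0.8
   vertex 4.2 3.5 2.0
  endloop
 endfacet
 facet normal 0.475 -0.846 -0.242
  outer loop
   vertex 4.7 2.4 1.4
   vertex 4.7 1.8 3.5
   vertex 1.7 0.0 3.9
  endloop
 endfacet
 facet normal 0.096 -0.773 -0.627
  outer loop
   vertex 4.7 2.4 1.4
   vertex 1.7 0.0 3.9
   vertex 4.0 2.8 0.8
  endloop
 endfacet
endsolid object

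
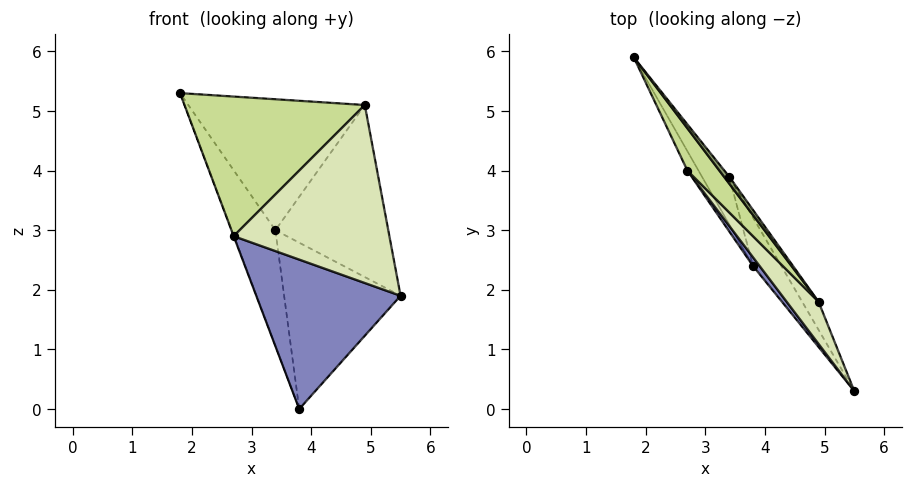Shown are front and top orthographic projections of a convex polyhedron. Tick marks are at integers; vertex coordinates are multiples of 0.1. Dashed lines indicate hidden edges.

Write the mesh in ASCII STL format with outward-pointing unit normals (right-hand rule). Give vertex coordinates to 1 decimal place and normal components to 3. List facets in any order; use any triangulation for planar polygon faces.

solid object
 facet normal -0.932 0.017 -0.363
  outer loop
   vertex 2.7 4.0 2.9
   vertex 1.8 5.9 5.3
   vertex 3.8 2.4 0.0
  endloop
 endfacet
 facet normal -0.792 -0.609 0.036
  outer loop
   vertex 2.7 4.0 2.9
   vertex 3.8 2.4 0.0
   vertex 5.5 0.3 1.9
  endloop
 endfacet
 facet normal 0.519 0.790 -0.326
  outer loop
   vertex 3.4 3.9 3.0
   vertex 3.8 2.4 0.0
   vertex 1.8 5.9 5.3
  endloop
 endfacet
 facet normal 0.832 0.533 -0.155
  outer loop
   vertex 3.4 3.9 3.0
   vertex 5.5 0.3 1.9
   vertex 3.8 2.4 0.0
  endloop
 endfacet
 facet normal 0.798 0.602 0.032
  outer loop
   vertex 4.9 1.8 5.1
   vertex 3.4 3.9 3.0
   vertex 1.8 5.9 5.3
  endloop
 endfacet
 facet normal 0.849 0.521 -0.085
  outer loop
   vertex 4.9 1.8 5.1
   vertex 5.5 0.3 1.9
   vertex 3.4 3.9 3.0
  endloop
 endfacet
 facet normal -0.780 -0.599 0.181
  outer loop
   vertex 4.9 1.8 5.1
   vertex 1.8 5.9 5.3
   vertex 2.7 4.0 2.9
  endloop
 endfacet
 facet normal -0.769 -0.622 0.147
  outer loop
   vertex 4.9 1.8 5.1
   vertex 2.7 4.0 2.9
   vertex 5.5 0.3 1.9
  endloop
 endfacet
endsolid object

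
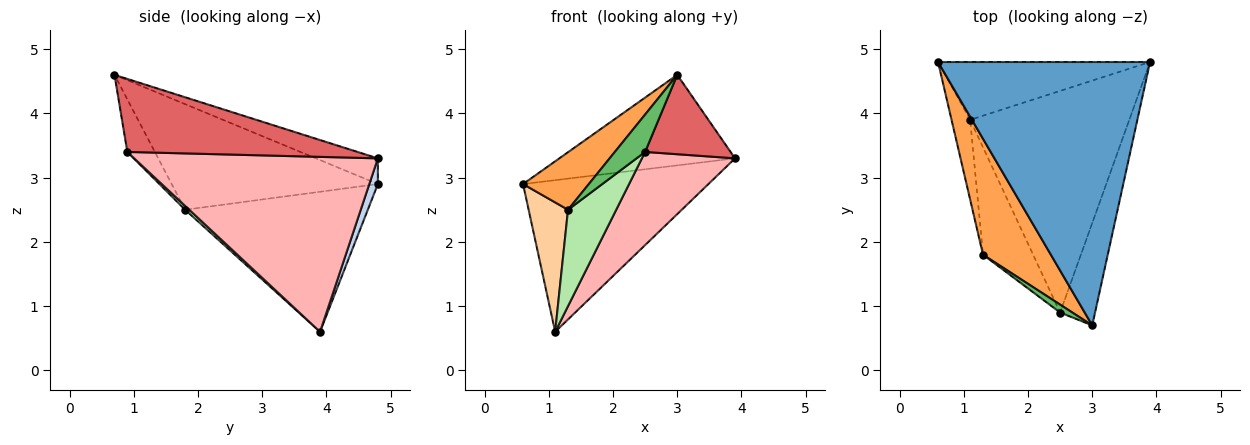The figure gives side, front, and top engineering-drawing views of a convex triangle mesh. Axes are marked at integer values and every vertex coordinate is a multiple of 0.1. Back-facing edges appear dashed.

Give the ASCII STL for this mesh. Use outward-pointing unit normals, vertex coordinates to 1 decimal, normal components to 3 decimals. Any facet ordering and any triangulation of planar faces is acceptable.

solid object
 facet normal -0.114 0.323 0.940
  outer loop
   vertex 3.0 0.7 4.6
   vertex 3.9 4.8 3.3
   vertex 0.6 4.8 2.9
  endloop
 endfacet
 facet normal 0.043 0.934 -0.356
  outer loop
   vertex 1.1 3.9 0.6
   vertex 0.6 4.8 2.9
   vertex 3.9 4.8 3.3
  endloop
 endfacet
 facet normal -0.813 -0.259 0.522
  outer loop
   vertex 1.3 1.8 2.5
   vertex 3.0 0.7 4.6
   vertex 0.6 4.8 2.9
  endloop
 endfacet
 facet normal -0.969 -0.209 -0.129
  outer loop
   vertex 1.3 1.8 2.5
   vertex 0.6 4.8 2.9
   vertex 1.1 3.9 0.6
  endloop
 endfacet
 facet normal -0.665 -0.731 0.155
  outer loop
   vertex 2.5 0.9 3.4
   vertex 3.0 0.7 4.6
   vertex 1.3 1.8 2.5
  endloop
 endfacet
 facet normal 0.057 -0.667 -0.743
  outer loop
   vertex 2.5 0.9 3.4
   vertex 1.3 1.8 2.5
   vertex 1.1 3.9 0.6
  endloop
 endfacet
 facet normal 0.855 -0.318 -0.409
  outer loop
   vertex 2.5 0.9 3.4
   vertex 3.9 4.8 3.3
   vertex 3.0 0.7 4.6
  endloop
 endfacet
 facet normal 0.712 -0.272 -0.647
  outer loop
   vertex 2.5 0.9 3.4
   vertex 1.1 3.9 0.6
   vertex 3.9 4.8 3.3
  endloop
 endfacet
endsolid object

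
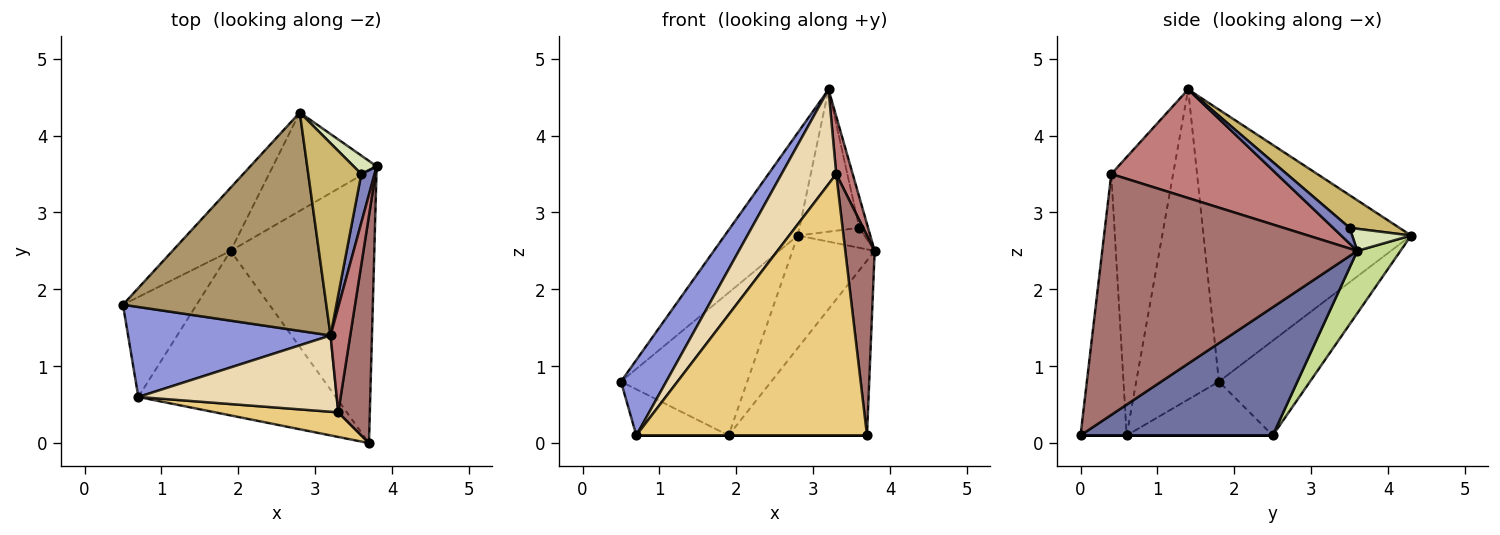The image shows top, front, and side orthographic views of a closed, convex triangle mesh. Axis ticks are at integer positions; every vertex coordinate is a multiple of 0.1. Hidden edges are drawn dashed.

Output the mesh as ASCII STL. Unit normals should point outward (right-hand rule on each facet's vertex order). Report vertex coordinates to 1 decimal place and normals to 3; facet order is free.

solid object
 facet normal 0.600 0.432 -0.673
  outer loop
   vertex 1.9 2.5 0.1
   vertex 3.8 3.6 2.5
   vertex 3.7 0.0 0.1
  endloop
 endfacet
 facet normal 0.708 0.377 0.597
  outer loop
   vertex 3.6 3.5 2.8
   vertex 3.2 1.4 4.6
   vertex 3.8 3.6 2.5
  endloop
 endfacet
 facet normal -0.761 -0.417 0.497
  outer loop
   vertex 0.7 0.6 0.1
   vertex 3.2 1.4 4.6
   vertex 0.5 1.8 0.8
  endloop
 endfacet
 facet normal -0.553 0.349 -0.757
  outer loop
   vertex 0.7 0.6 0.1
   vertex 0.5 1.8 0.8
   vertex 1.9 2.5 0.1
  endloop
 endfacet
 facet normal 0.000 0.000 -1.000
  outer loop
   vertex 0.7 0.6 0.1
   vertex 1.9 2.5 0.1
   vertex 3.7 0.0 0.1
  endloop
 endfacet
 facet normal -0.551 0.763 -0.338
  outer loop
   vertex 2.8 4.3 2.7
   vertex 1.9 2.5 0.1
   vertex 0.5 1.8 0.8
  endloop
 endfacet
 facet normal 0.368 0.700 -0.612
  outer loop
   vertex 2.8 4.3 2.7
   vertex 3.8 3.6 2.5
   vertex 1.9 2.5 0.1
  endloop
 endfacet
 facet normal 0.545 0.616 0.569
  outer loop
   vertex 2.8 4.3 2.7
   vertex 3.6 3.5 2.8
   vertex 3.8 3.6 2.5
  endloop
 endfacet
 facet normal -0.771 0.271 0.576
  outer loop
   vertex 2.8 4.3 2.7
   vertex 0.5 1.8 0.8
   vertex 3.2 1.4 4.6
  endloop
 endfacet
 facet normal 0.443 0.533 0.721
  outer loop
   vertex 2.8 4.3 2.7
   vertex 3.2 1.4 4.6
   vertex 3.6 3.5 2.8
  endloop
 endfacet
 facet normal -0.195 -0.976 0.092
  outer loop
   vertex 3.3 0.4 3.5
   vertex 0.7 0.6 0.1
   vertex 3.7 0.0 0.1
  endloop
 endfacet
 facet normal -0.661 -0.584 0.471
  outer loop
   vertex 3.3 0.4 3.5
   vertex 3.2 1.4 4.6
   vertex 0.7 0.6 0.1
  endloop
 endfacet
 facet normal 0.985 -0.114 0.129
  outer loop
   vertex 3.3 0.4 3.5
   vertex 3.7 0.0 0.1
   vertex 3.8 3.6 2.5
  endloop
 endfacet
 facet normal 0.979 -0.097 0.178
  outer loop
   vertex 3.3 0.4 3.5
   vertex 3.8 3.6 2.5
   vertex 3.2 1.4 4.6
  endloop
 endfacet
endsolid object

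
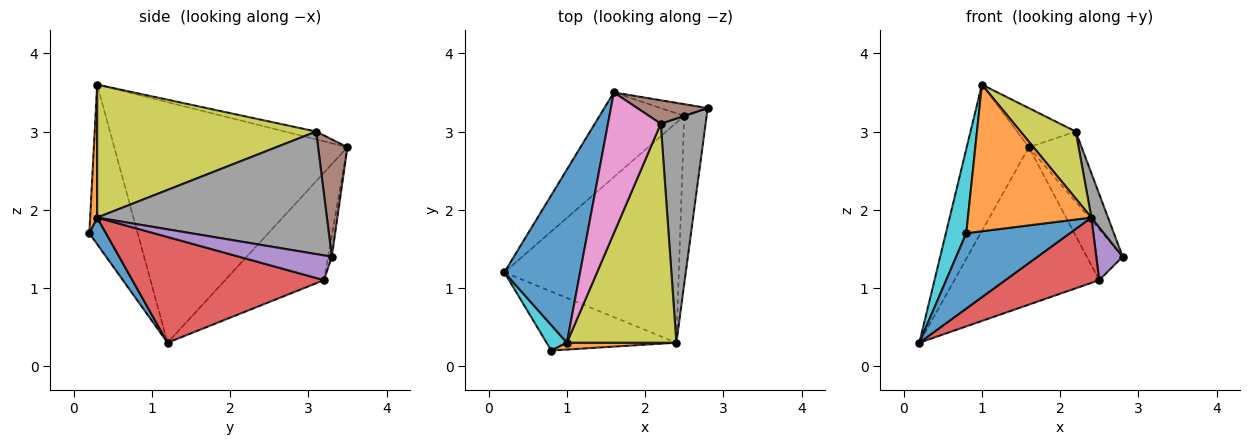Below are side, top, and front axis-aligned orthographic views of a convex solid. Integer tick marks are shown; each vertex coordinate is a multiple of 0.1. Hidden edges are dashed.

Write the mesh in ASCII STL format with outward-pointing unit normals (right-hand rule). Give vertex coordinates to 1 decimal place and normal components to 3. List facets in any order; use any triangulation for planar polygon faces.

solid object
 facet normal -0.924 0.246 0.291
  outer loop
   vertex 1.6 3.5 2.8
   vertex 0.2 1.2 0.3
   vertex 1.0 0.3 3.6
  endloop
 endfacet
 facet normal -0.515 0.755 -0.406
  outer loop
   vertex 2.5 3.2 1.1
   vertex 0.2 1.2 0.3
   vertex 1.6 3.5 2.8
  endloop
 endfacet
 facet normal -0.099 0.970 -0.224
  outer loop
   vertex 2.5 3.2 1.1
   vertex 1.6 3.5 2.8
   vertex 2.8 3.3 1.4
  endloop
 endfacet
 facet normal 0.502 -0.246 -0.829
  outer loop
   vertex 2.5 3.2 1.1
   vertex 2.4 0.3 1.9
   vertex 0.2 1.2 0.3
  endloop
 endfacet
 facet normal 0.725 -0.206 -0.657
  outer loop
   vertex 2.5 3.2 1.1
   vertex 2.8 3.3 1.4
   vertex 2.4 0.3 1.9
  endloop
 endfacet
 facet normal 0.466 0.839 0.280
  outer loop
   vertex 2.2 3.1 3.0
   vertex 2.8 3.3 1.4
   vertex 1.6 3.5 2.8
  endloop
 endfacet
 facet normal -0.141 0.265 0.954
  outer loop
   vertex 2.2 3.1 3.0
   vertex 1.6 3.5 2.8
   vertex 1.0 0.3 3.6
  endloop
 endfacet
 facet normal 0.937 -0.068 0.343
  outer loop
   vertex 2.2 3.1 3.0
   vertex 2.4 0.3 1.9
   vertex 2.8 3.3 1.4
  endloop
 endfacet
 facet normal 0.758 -0.191 0.624
  outer loop
   vertex 2.2 3.1 3.0
   vertex 1.0 0.3 3.6
   vertex 2.4 0.3 1.9
  endloop
 endfacet
 facet normal -0.915 -0.386 0.117
  outer loop
   vertex 0.8 0.2 1.7
   vertex 1.0 0.3 3.6
   vertex 0.2 1.2 0.3
  endloop
 endfacet
 facet normal 0.125 -0.781 -0.612
  outer loop
   vertex 0.8 0.2 1.7
   vertex 0.2 1.2 0.3
   vertex 2.4 0.3 1.9
  endloop
 endfacet
 facet normal 0.057 -0.997 0.047
  outer loop
   vertex 0.8 0.2 1.7
   vertex 2.4 0.3 1.9
   vertex 1.0 0.3 3.6
  endloop
 endfacet
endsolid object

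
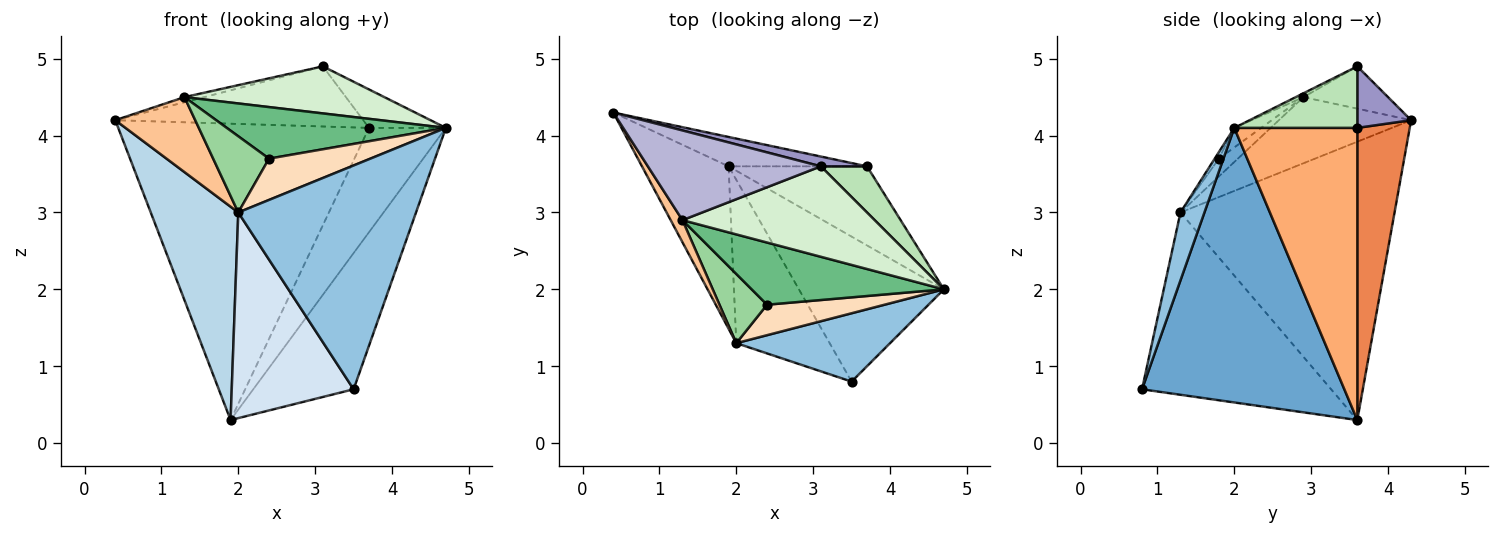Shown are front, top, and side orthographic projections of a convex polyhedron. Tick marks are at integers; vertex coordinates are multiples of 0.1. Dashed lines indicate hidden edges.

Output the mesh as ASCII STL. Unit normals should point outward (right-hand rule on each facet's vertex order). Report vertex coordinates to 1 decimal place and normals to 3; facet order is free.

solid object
 facet normal 0.810 0.402 -0.428
  outer loop
   vertex 1.9 3.6 0.3
   vertex 4.7 2.0 4.1
   vertex 3.5 0.8 0.7
  endloop
 endfacet
 facet normal 0.128 -0.949 0.290
  outer loop
   vertex 2.0 1.3 3.0
   vertex 3.5 0.8 0.7
   vertex 4.7 2.0 4.1
  endloop
 endfacet
 facet normal -0.889 -0.364 -0.277
  outer loop
   vertex 2.0 1.3 3.0
   vertex 0.4 4.3 4.2
   vertex 1.9 3.6 0.3
  endloop
 endfacet
 facet normal -0.772 -0.498 -0.395
  outer loop
   vertex 2.0 1.3 3.0
   vertex 1.9 3.6 0.3
   vertex 3.5 0.8 0.7
  endloop
 endfacet
 facet normal 0.204 0.974 -0.097
  outer loop
   vertex 3.7 3.6 4.1
   vertex 1.9 3.6 0.3
   vertex 0.4 4.3 4.2
  endloop
 endfacet
 facet normal 0.787 0.492 -0.373
  outer loop
   vertex 3.7 3.6 4.1
   vertex 4.7 2.0 4.1
   vertex 1.9 3.6 0.3
  endloop
 endfacet
 facet normal -0.846 -0.512 0.151
  outer loop
   vertex 1.3 2.9 4.5
   vertex 0.4 4.3 4.2
   vertex 2.0 1.3 3.0
  endloop
 endfacet
 facet normal -0.033 -0.804 0.593
  outer loop
   vertex 2.4 1.8 3.7
   vertex 2.0 1.3 3.0
   vertex 4.7 2.0 4.1
  endloop
 endfacet
 facet normal -0.078 -0.636 0.767
  outer loop
   vertex 2.4 1.8 3.7
   vertex 4.7 2.0 4.1
   vertex 1.3 2.9 4.5
  endloop
 endfacet
 facet normal -0.244 -0.718 0.652
  outer loop
   vertex 2.4 1.8 3.7
   vertex 1.3 2.9 4.5
   vertex 2.0 1.3 3.0
  endloop
 endfacet
 facet normal 0.716 0.447 0.537
  outer loop
   vertex 3.1 3.6 4.9
   vertex 4.7 2.0 4.1
   vertex 3.7 3.6 4.1
  endloop
 endfacet
 facet normal -0.018 -0.461 0.887
  outer loop
   vertex 3.1 3.6 4.9
   vertex 1.3 2.9 4.5
   vertex 4.7 2.0 4.1
  endloop
 endfacet
 facet normal 0.209 0.965 0.157
  outer loop
   vertex 3.1 3.6 4.9
   vertex 3.7 3.6 4.1
   vertex 0.4 4.3 4.2
  endloop
 endfacet
 facet normal -0.237 0.055 0.970
  outer loop
   vertex 3.1 3.6 4.9
   vertex 0.4 4.3 4.2
   vertex 1.3 2.9 4.5
  endloop
 endfacet
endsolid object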